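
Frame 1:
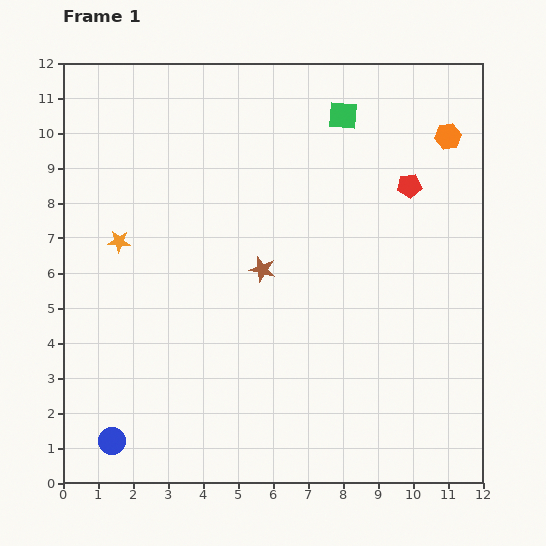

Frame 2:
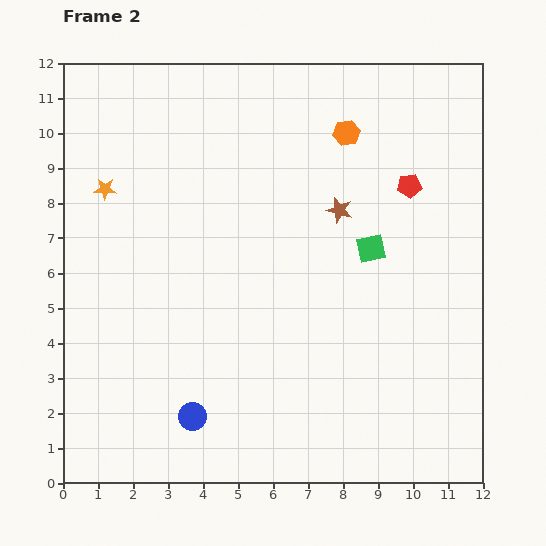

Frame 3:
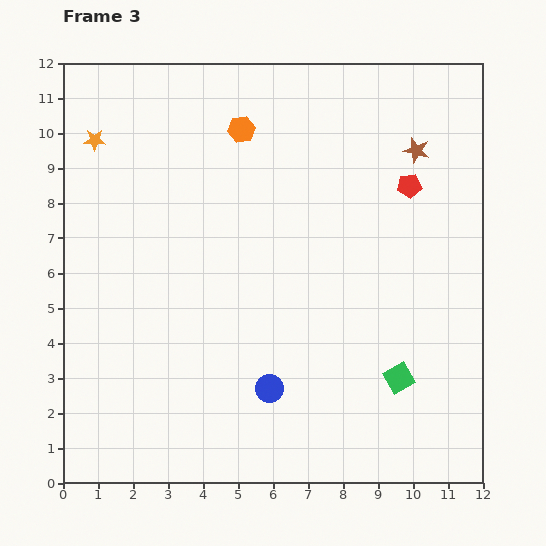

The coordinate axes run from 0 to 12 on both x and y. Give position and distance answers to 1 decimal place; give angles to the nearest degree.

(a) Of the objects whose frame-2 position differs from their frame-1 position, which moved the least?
the orange star

(moved 1.6)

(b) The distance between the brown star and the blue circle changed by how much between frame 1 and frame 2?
+0.7

Distance in frame 1: 6.5. Distance in frame 2: 7.2.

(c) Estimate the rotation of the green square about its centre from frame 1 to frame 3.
35° counter-clockwise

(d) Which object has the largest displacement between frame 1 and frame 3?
the green square

(moved 7.7; next 5.9)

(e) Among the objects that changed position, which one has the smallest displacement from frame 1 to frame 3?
the orange star

(moved 3.0)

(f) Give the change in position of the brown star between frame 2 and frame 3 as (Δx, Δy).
(2.2, 1.7)

The brown star was at (7.9, 7.8) in frame 2 and (10.1, 9.5) in frame 3.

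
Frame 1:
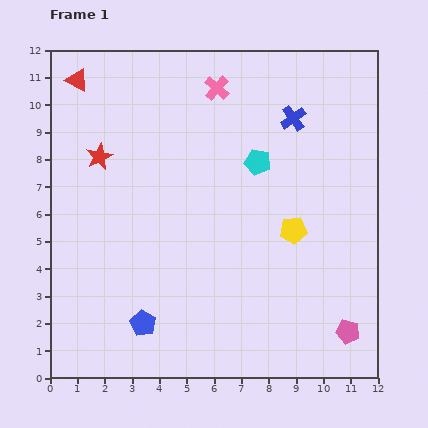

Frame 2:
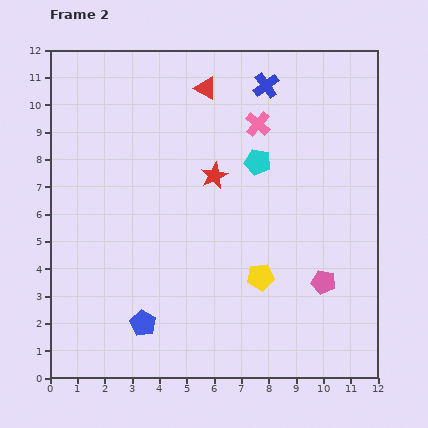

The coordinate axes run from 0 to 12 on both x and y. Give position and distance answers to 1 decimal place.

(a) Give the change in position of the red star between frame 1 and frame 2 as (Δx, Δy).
(4.2, -0.7)

The red star was at (1.8, 8.1) in frame 1 and (6.0, 7.4) in frame 2.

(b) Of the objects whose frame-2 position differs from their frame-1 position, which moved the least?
the blue cross

(moved 1.6)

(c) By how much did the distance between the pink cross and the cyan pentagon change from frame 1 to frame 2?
-1.7

Distance in frame 1: 3.1. Distance in frame 2: 1.4.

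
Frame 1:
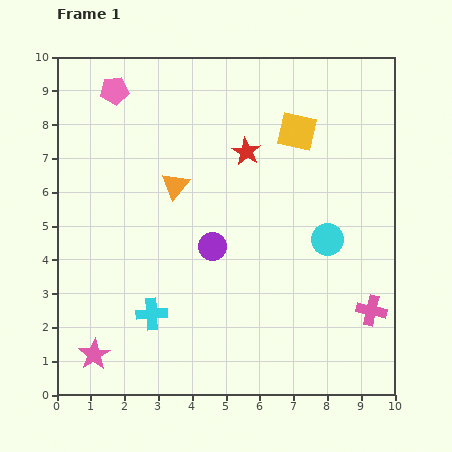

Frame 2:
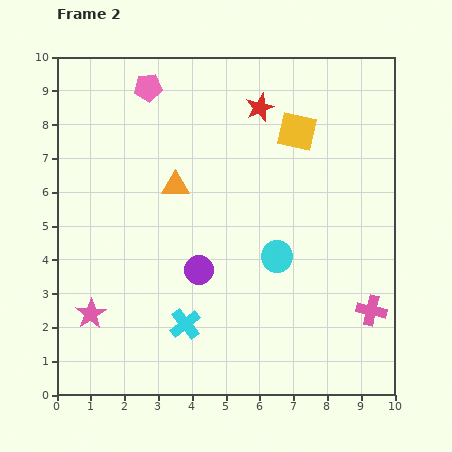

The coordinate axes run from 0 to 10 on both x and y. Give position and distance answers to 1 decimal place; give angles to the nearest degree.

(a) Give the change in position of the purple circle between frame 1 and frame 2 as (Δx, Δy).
(-0.4, -0.7)

The purple circle was at (4.6, 4.4) in frame 1 and (4.2, 3.7) in frame 2.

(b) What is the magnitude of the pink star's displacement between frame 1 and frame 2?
1.2

The pink star moved from (1.1, 1.2) to (1.0, 2.4), a distance of √(0.1² + 1.2²) ≈ 1.2.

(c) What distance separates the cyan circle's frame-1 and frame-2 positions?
1.6

The cyan circle moved from (8.0, 4.6) to (6.5, 4.1), a distance of √(1.5² + 0.5²) ≈ 1.6.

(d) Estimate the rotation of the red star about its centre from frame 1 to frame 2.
20° clockwise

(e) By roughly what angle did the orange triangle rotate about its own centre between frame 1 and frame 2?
51° clockwise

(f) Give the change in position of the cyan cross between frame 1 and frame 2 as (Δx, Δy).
(1.0, -0.3)

The cyan cross was at (2.8, 2.4) in frame 1 and (3.8, 2.1) in frame 2.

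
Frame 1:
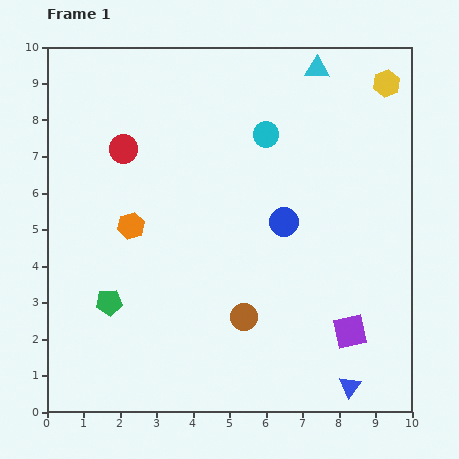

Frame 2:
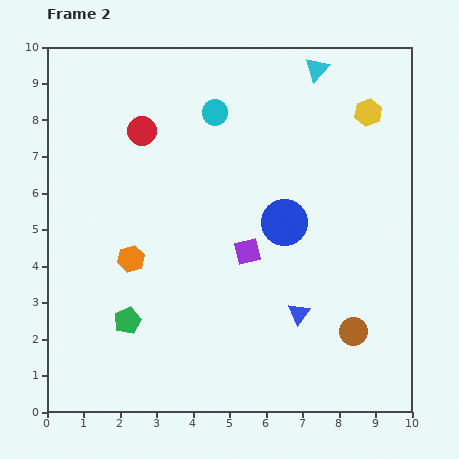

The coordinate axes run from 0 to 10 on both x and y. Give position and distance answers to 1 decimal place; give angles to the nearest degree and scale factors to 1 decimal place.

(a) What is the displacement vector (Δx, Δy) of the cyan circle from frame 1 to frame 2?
(-1.4, 0.6)

The cyan circle was at (6.0, 7.6) in frame 1 and (4.6, 8.2) in frame 2.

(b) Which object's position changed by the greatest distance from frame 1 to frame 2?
the purple square

(moved 3.6; next 3.0)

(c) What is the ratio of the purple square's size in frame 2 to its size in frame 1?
0.8×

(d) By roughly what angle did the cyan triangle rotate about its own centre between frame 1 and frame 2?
49° counter-clockwise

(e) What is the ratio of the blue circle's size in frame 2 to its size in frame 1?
1.6×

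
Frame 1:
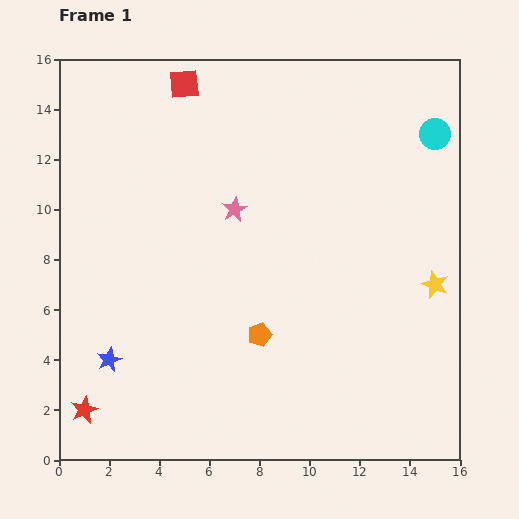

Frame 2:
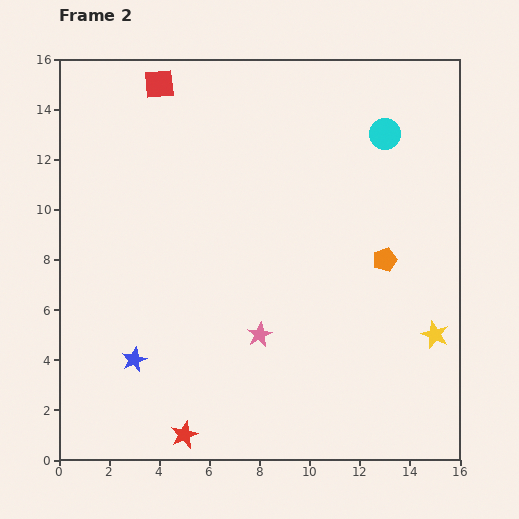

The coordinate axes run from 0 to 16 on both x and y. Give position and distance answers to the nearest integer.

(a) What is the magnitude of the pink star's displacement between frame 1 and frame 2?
5

The pink star moved from (7, 10) to (8, 5), a distance of √(1² + 5²) ≈ 5.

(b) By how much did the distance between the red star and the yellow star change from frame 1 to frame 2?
-4

Distance in frame 1: 15. Distance in frame 2: 11.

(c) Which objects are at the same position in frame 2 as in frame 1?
none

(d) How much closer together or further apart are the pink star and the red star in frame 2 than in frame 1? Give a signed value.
-5

Distance in frame 1: 10. Distance in frame 2: 5.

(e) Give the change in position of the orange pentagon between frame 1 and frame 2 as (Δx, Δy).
(5, 3)

The orange pentagon was at (8, 5) in frame 1 and (13, 8) in frame 2.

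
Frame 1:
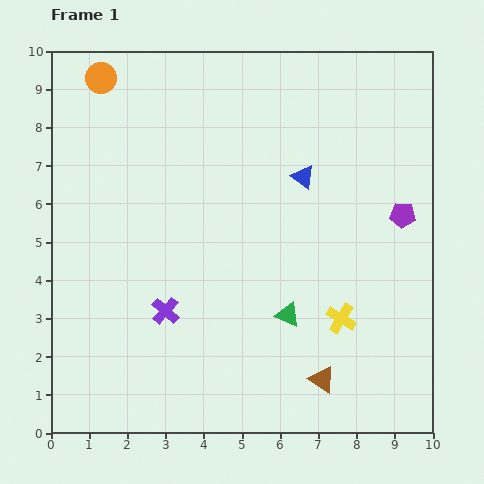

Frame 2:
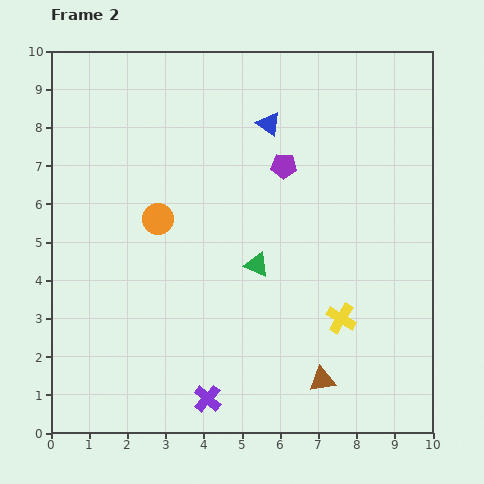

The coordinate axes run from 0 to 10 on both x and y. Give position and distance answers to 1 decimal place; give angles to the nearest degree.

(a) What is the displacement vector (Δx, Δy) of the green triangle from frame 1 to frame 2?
(-0.8, 1.3)

The green triangle was at (6.2, 3.1) in frame 1 and (5.4, 4.4) in frame 2.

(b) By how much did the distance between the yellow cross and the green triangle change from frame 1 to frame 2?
+1.2

Distance in frame 1: 1.4. Distance in frame 2: 2.6.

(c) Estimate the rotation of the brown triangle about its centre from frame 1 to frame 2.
43° counter-clockwise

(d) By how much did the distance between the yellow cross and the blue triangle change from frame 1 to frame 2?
+1.6

Distance in frame 1: 3.8. Distance in frame 2: 5.4.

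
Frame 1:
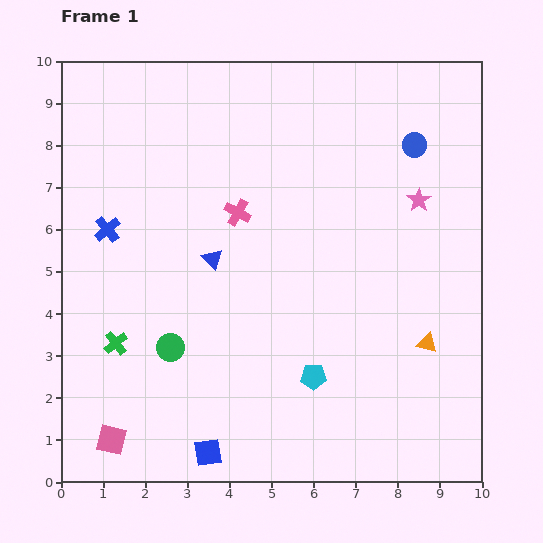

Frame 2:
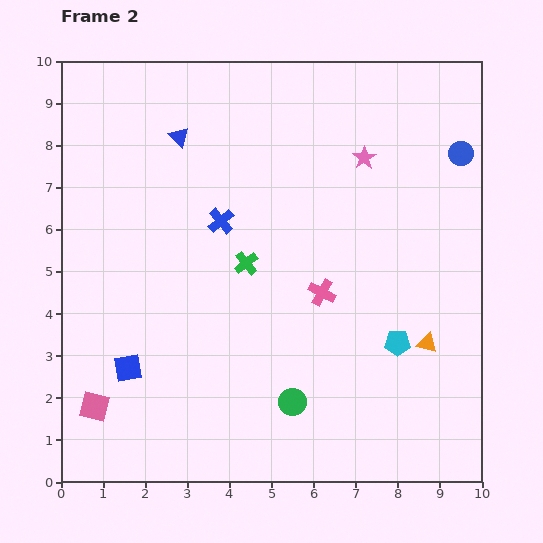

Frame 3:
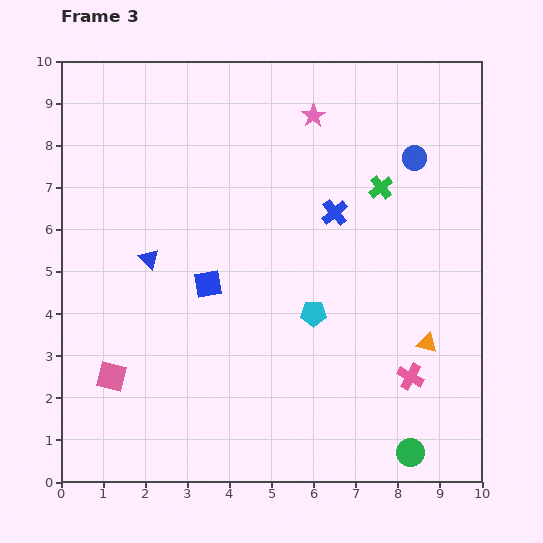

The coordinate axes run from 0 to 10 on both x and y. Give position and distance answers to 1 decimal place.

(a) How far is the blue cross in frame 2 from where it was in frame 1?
2.7

The blue cross moved from (1.1, 6.0) to (3.8, 6.2), a distance of √(2.7² + 0.2²) ≈ 2.7.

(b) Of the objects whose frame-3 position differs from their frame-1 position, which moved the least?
the blue circle

(moved 0.3)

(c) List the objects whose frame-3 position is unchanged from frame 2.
the orange triangle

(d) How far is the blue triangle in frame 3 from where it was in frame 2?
3.0

The blue triangle moved from (2.8, 8.2) to (2.1, 5.3), a distance of √(0.7² + 2.9²) ≈ 3.0.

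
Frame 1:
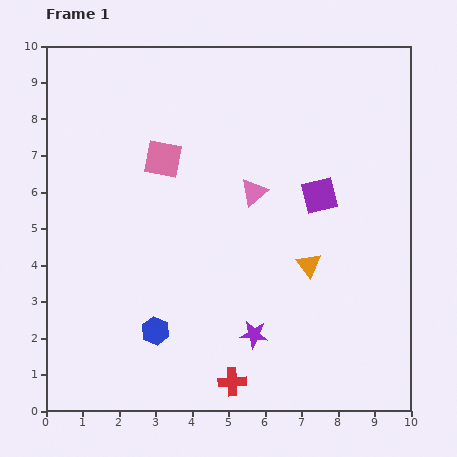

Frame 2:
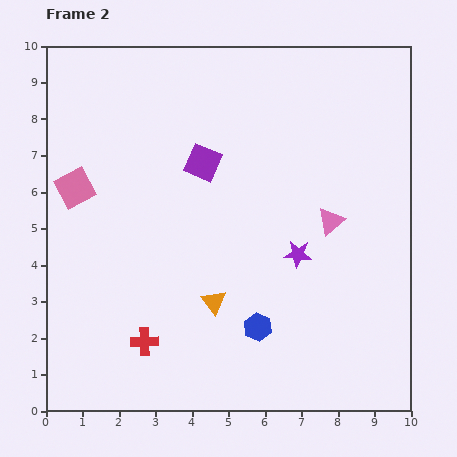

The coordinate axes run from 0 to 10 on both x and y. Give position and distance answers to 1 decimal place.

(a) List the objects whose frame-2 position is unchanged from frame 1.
none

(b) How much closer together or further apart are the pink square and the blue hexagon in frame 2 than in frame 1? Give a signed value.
+1.6

Distance in frame 1: 4.7. Distance in frame 2: 6.3.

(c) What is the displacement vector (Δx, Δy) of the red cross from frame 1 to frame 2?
(-2.4, 1.1)

The red cross was at (5.1, 0.8) in frame 1 and (2.7, 1.9) in frame 2.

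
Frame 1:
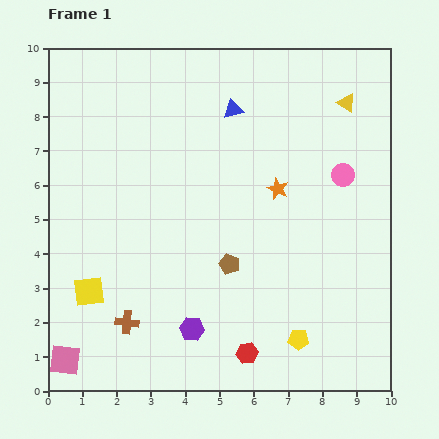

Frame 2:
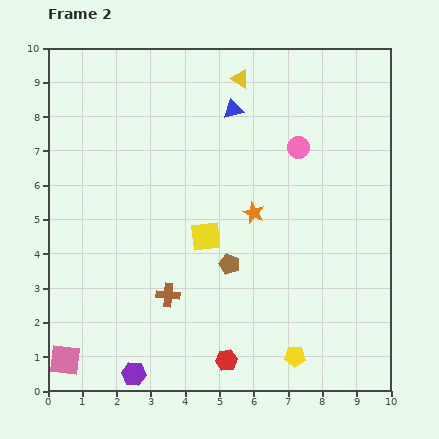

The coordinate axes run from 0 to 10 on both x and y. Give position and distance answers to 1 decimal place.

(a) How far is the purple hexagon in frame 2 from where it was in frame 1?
2.1

The purple hexagon moved from (4.2, 1.8) to (2.5, 0.5), a distance of √(1.7² + 1.3²) ≈ 2.1.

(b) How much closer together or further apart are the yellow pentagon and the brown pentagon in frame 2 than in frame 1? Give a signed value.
+0.3

Distance in frame 1: 3.0. Distance in frame 2: 3.3.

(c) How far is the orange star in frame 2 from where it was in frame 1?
1.0

The orange star moved from (6.7, 5.9) to (6.0, 5.2), a distance of √(0.7² + 0.7²) ≈ 1.0.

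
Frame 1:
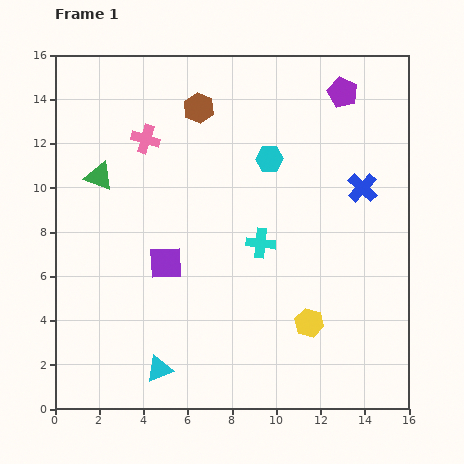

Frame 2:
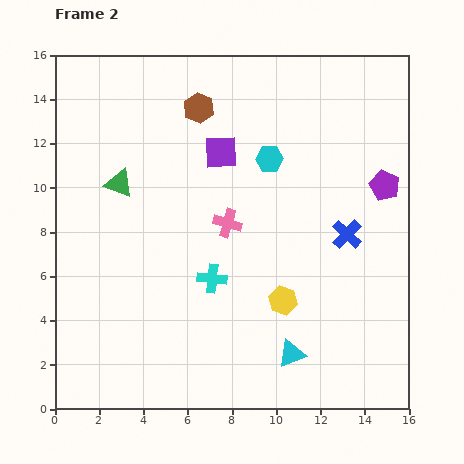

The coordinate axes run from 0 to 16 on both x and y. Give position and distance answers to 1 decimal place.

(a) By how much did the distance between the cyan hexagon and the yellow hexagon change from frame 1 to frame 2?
-1.2

Distance in frame 1: 7.6. Distance in frame 2: 6.4.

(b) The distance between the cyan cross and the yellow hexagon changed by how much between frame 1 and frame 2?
-0.8

Distance in frame 1: 4.2. Distance in frame 2: 3.4.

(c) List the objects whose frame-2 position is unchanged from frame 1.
the brown hexagon, the cyan hexagon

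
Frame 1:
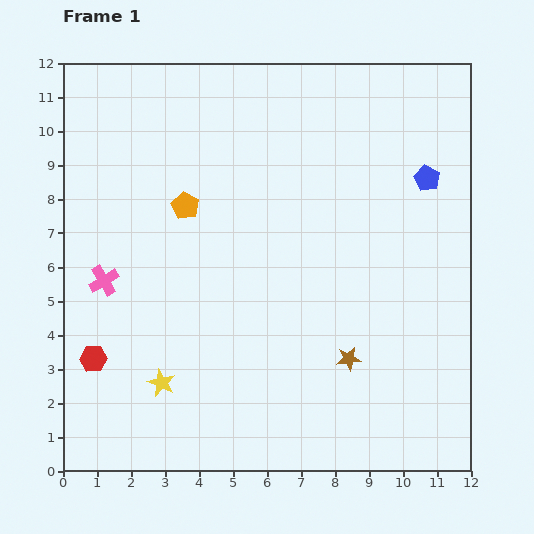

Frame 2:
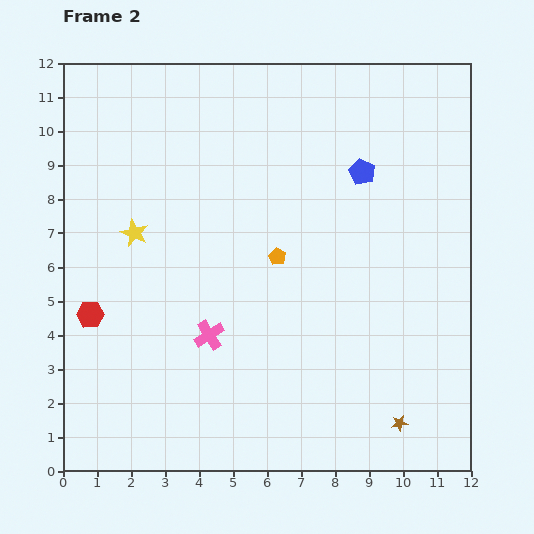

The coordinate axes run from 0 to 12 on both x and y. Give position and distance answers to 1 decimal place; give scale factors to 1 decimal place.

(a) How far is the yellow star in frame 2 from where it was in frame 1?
4.5

The yellow star moved from (2.9, 2.6) to (2.1, 7.0), a distance of √(0.8² + 4.4²) ≈ 4.5.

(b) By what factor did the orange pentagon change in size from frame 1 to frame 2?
0.6×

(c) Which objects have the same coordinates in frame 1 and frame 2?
none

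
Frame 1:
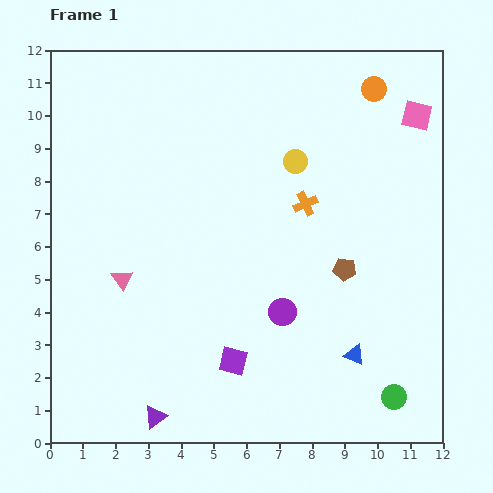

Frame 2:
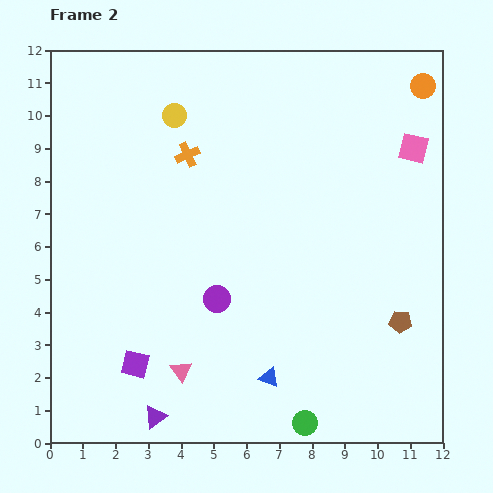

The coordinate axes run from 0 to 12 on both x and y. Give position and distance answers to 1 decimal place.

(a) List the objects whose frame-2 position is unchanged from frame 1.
the purple triangle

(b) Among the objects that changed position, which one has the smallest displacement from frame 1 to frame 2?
the pink square

(moved 1.0)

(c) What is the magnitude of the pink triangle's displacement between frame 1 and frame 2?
3.3

The pink triangle moved from (2.2, 5.0) to (4.0, 2.2), a distance of √(1.8² + 2.8²) ≈ 3.3.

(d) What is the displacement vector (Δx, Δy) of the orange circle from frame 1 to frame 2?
(1.5, 0.1)

The orange circle was at (9.9, 10.8) in frame 1 and (11.4, 10.9) in frame 2.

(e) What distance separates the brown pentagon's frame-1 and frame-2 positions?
2.3

The brown pentagon moved from (9.0, 5.3) to (10.7, 3.7), a distance of √(1.7² + 1.6²) ≈ 2.3.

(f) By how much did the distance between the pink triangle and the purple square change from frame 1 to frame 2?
-2.8

Distance in frame 1: 4.2. Distance in frame 2: 1.4.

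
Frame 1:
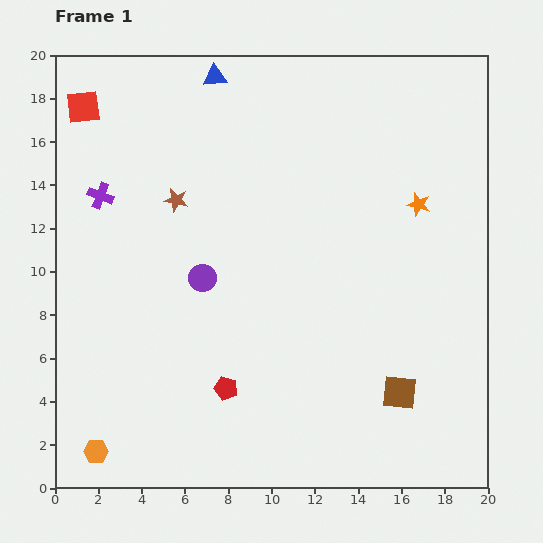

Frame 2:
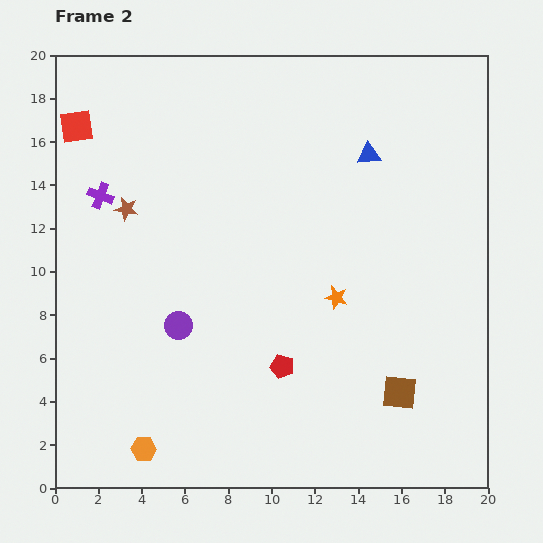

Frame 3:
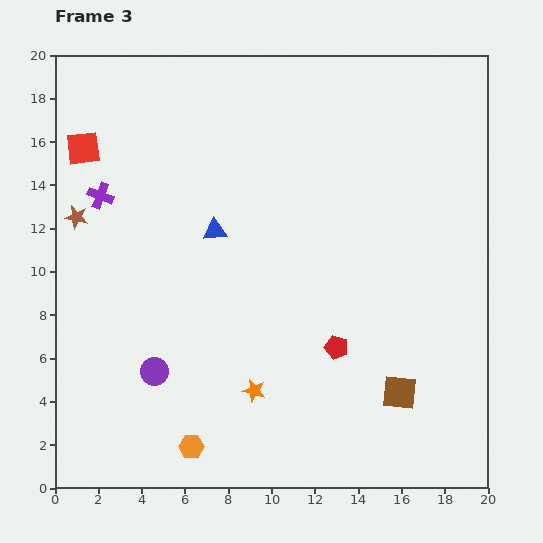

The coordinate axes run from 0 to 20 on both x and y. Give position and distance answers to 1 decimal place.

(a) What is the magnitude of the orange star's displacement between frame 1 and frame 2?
5.7

The orange star moved from (16.8, 13.1) to (13.0, 8.8), a distance of √(3.8² + 4.3²) ≈ 5.7.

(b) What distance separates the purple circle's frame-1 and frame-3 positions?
4.8

The purple circle moved from (6.8, 9.7) to (4.6, 5.4), a distance of √(2.2² + 4.3²) ≈ 4.8.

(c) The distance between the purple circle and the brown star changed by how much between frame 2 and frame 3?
+2.1

Distance in frame 2: 5.9. Distance in frame 3: 8.0.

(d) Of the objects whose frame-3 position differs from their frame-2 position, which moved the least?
the red square

(moved 1.0)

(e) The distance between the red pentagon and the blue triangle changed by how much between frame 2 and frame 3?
-2.8

Distance in frame 2: 10.6. Distance in frame 3: 7.8.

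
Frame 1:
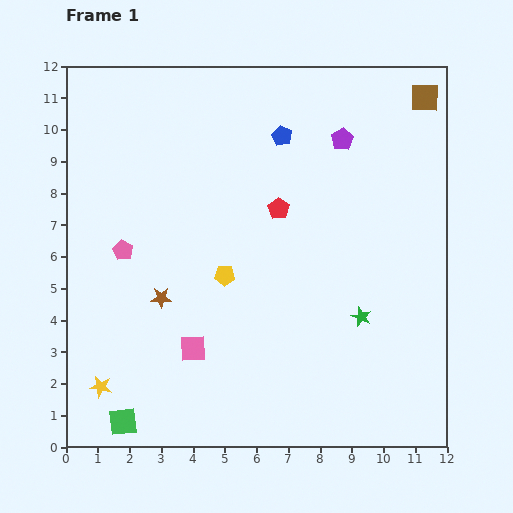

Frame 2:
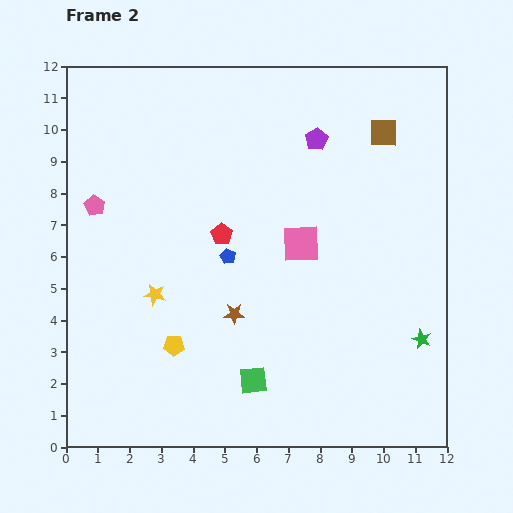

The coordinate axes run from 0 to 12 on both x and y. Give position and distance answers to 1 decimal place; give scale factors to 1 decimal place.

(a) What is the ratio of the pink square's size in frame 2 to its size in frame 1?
1.4×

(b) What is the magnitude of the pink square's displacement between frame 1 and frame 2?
4.7

The pink square moved from (4.0, 3.1) to (7.4, 6.4), a distance of √(3.4² + 3.3²) ≈ 4.7.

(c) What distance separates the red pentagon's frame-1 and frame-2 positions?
2.0

The red pentagon moved from (6.7, 7.5) to (4.9, 6.7), a distance of √(1.8² + 0.8²) ≈ 2.0.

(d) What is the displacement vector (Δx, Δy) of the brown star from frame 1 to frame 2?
(2.3, -0.5)

The brown star was at (3.0, 4.7) in frame 1 and (5.3, 4.2) in frame 2.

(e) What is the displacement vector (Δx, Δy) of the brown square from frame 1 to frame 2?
(-1.3, -1.1)

The brown square was at (11.3, 11.0) in frame 1 and (10.0, 9.9) in frame 2.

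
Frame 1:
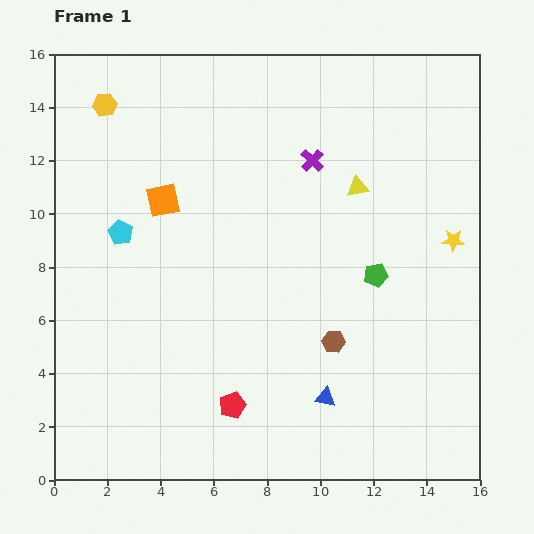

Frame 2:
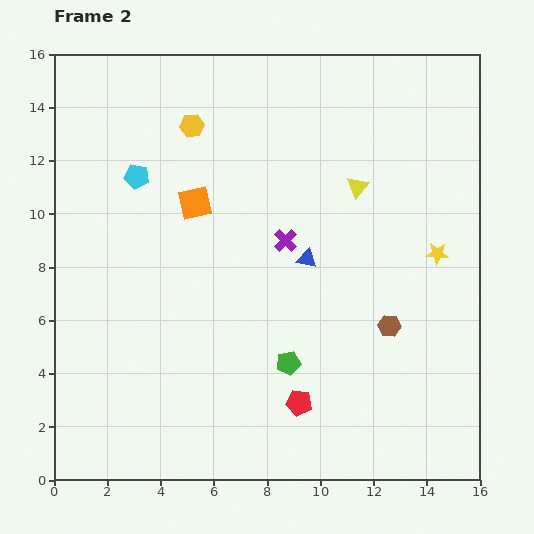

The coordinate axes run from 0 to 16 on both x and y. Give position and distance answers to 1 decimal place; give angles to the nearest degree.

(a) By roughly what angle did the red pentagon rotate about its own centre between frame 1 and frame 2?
29° clockwise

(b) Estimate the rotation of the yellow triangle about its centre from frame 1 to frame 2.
41° counter-clockwise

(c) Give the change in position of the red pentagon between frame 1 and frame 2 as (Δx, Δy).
(2.5, 0.1)

The red pentagon was at (6.7, 2.8) in frame 1 and (9.2, 2.9) in frame 2.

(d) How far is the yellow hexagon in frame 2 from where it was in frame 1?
3.4

The yellow hexagon moved from (1.9, 14.1) to (5.2, 13.3), a distance of √(3.3² + 0.8²) ≈ 3.4.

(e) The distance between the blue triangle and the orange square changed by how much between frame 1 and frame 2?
-4.9

Distance in frame 1: 9.6. Distance in frame 2: 4.7.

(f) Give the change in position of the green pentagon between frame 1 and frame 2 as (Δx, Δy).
(-3.3, -3.3)

The green pentagon was at (12.1, 7.7) in frame 1 and (8.8, 4.4) in frame 2.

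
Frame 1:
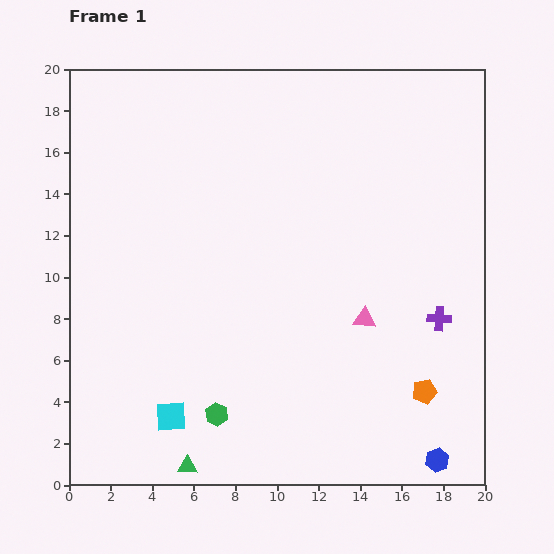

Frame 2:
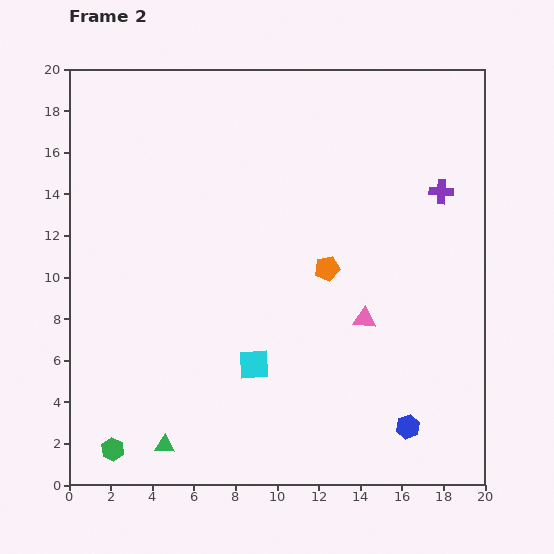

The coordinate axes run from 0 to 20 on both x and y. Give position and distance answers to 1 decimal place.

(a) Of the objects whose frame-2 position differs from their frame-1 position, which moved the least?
the green triangle

(moved 1.5)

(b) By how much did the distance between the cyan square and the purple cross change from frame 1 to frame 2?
-1.5

Distance in frame 1: 13.7. Distance in frame 2: 12.2.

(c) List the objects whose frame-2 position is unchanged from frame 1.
the pink triangle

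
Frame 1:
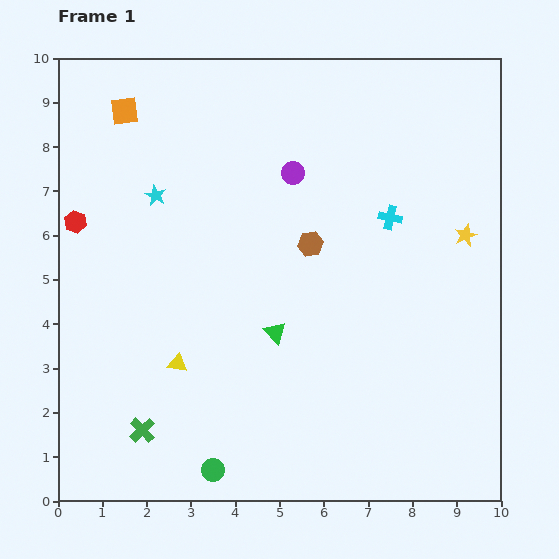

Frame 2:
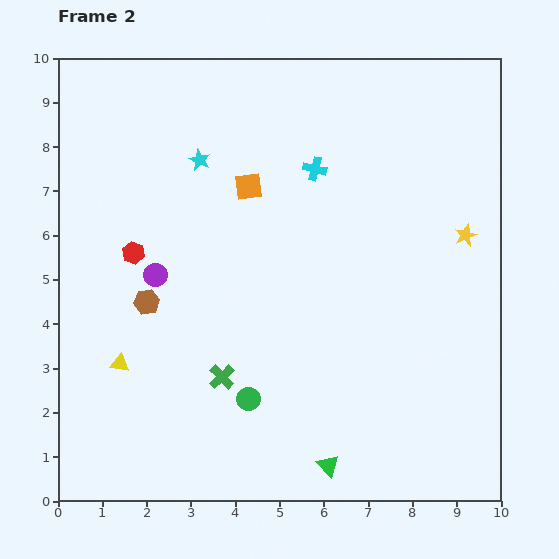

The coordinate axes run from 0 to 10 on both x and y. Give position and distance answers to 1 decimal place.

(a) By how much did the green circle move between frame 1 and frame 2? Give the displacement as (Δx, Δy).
(0.8, 1.6)

The green circle was at (3.5, 0.7) in frame 1 and (4.3, 2.3) in frame 2.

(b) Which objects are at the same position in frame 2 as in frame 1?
the yellow star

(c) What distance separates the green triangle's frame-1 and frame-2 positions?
3.2

The green triangle moved from (4.9, 3.8) to (6.1, 0.8), a distance of √(1.2² + 3.0²) ≈ 3.2.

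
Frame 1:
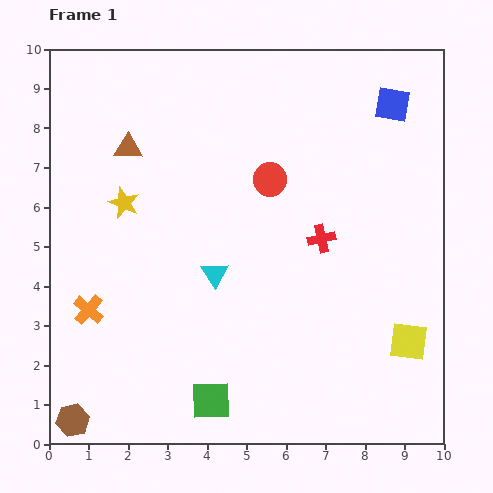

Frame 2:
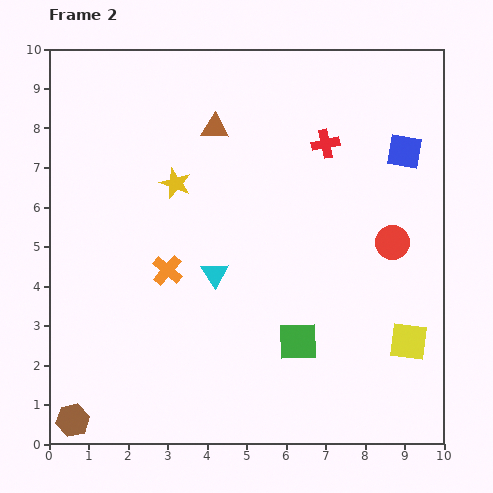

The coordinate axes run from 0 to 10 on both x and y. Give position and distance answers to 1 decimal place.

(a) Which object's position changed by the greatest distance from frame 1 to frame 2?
the red circle

(moved 3.5; next 2.7)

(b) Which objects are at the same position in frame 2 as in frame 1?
the brown hexagon, the cyan triangle, the yellow square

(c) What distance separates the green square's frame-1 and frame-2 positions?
2.7

The green square moved from (4.1, 1.1) to (6.3, 2.6), a distance of √(2.2² + 1.5²) ≈ 2.7.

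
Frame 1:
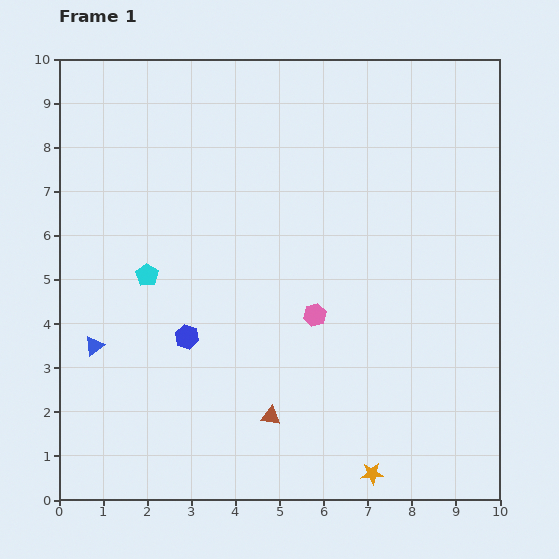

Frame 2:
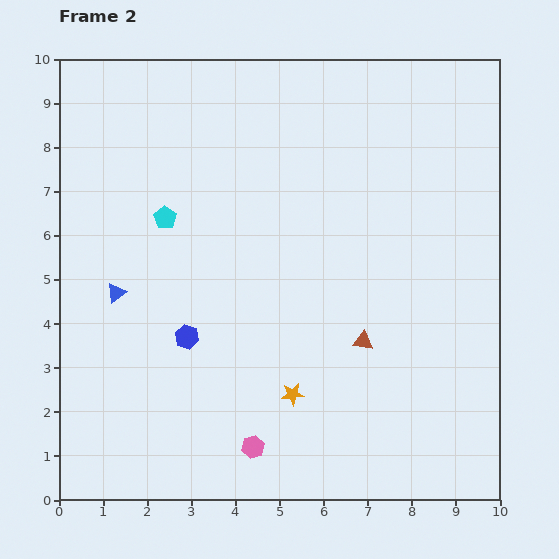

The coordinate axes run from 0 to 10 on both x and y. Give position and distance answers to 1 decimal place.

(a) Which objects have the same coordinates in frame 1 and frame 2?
the blue hexagon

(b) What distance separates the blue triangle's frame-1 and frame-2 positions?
1.3

The blue triangle moved from (0.8, 3.5) to (1.3, 4.7), a distance of √(0.5² + 1.2²) ≈ 1.3.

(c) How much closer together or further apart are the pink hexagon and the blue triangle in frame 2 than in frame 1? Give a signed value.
-0.3

Distance in frame 1: 5.0. Distance in frame 2: 4.7.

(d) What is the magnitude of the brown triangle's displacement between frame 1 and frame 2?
2.7

The brown triangle moved from (4.8, 1.9) to (6.9, 3.6), a distance of √(2.1² + 1.7²) ≈ 2.7.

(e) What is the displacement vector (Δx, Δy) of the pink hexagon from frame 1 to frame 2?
(-1.4, -3.0)

The pink hexagon was at (5.8, 4.2) in frame 1 and (4.4, 1.2) in frame 2.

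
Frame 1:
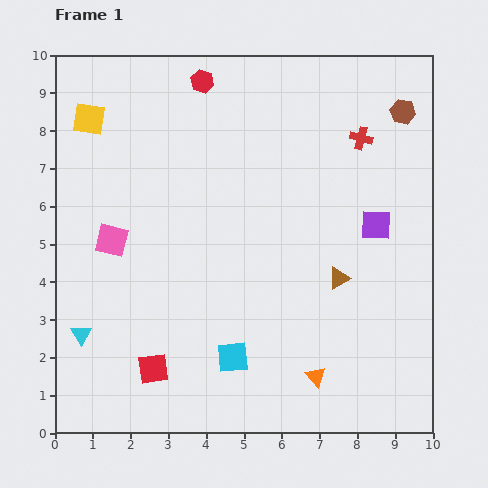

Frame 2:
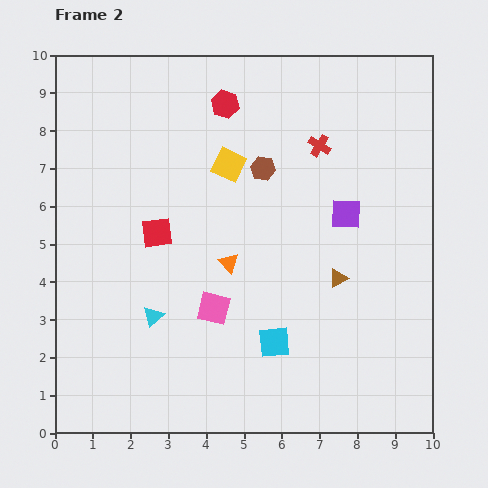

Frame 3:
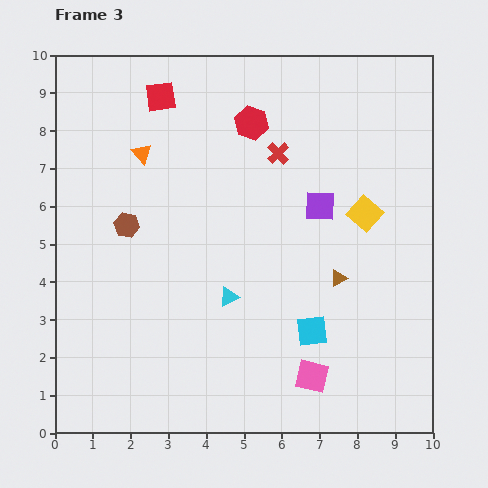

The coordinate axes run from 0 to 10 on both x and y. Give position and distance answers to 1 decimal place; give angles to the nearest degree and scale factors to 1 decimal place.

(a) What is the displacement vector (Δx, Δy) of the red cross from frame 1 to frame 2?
(-1.1, -0.2)

The red cross was at (8.1, 7.8) in frame 1 and (7.0, 7.6) in frame 2.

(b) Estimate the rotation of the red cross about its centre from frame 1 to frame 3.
31° clockwise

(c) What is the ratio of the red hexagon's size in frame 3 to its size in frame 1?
1.5×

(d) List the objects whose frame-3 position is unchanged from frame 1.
the brown triangle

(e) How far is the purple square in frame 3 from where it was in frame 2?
0.7

The purple square moved from (7.7, 5.8) to (7.0, 6.0), a distance of √(0.7² + 0.2²) ≈ 0.7.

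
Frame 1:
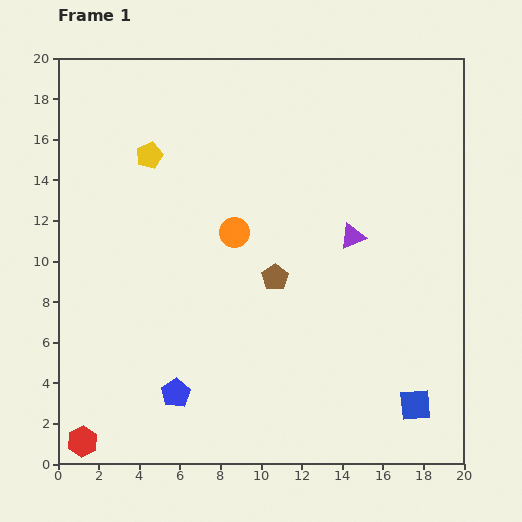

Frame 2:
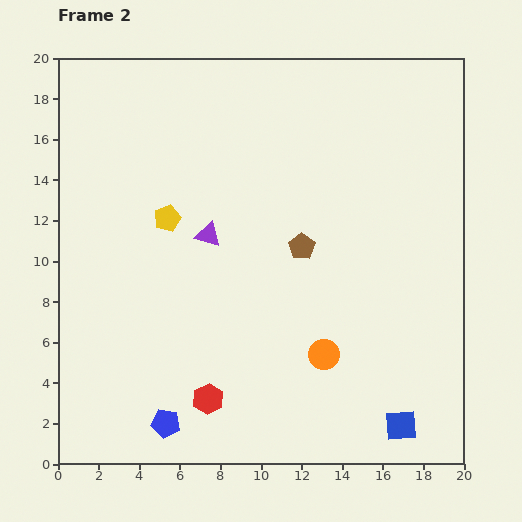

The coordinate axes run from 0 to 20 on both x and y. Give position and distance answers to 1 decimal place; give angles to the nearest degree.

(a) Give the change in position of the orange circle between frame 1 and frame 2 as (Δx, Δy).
(4.4, -6.0)

The orange circle was at (8.7, 11.4) in frame 1 and (13.1, 5.4) in frame 2.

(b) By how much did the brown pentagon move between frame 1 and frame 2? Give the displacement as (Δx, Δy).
(1.3, 1.5)

The brown pentagon was at (10.7, 9.2) in frame 1 and (12.0, 10.7) in frame 2.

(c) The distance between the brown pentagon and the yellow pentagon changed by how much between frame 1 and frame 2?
-1.9

Distance in frame 1: 8.6. Distance in frame 2: 6.7.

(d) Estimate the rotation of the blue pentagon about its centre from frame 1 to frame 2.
30° counter-clockwise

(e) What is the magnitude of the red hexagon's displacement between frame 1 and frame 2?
6.5

The red hexagon moved from (1.2, 1.1) to (7.4, 3.2), a distance of √(6.2² + 2.1²) ≈ 6.5.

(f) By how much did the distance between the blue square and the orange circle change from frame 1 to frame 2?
-7.1

Distance in frame 1: 12.3. Distance in frame 2: 5.2.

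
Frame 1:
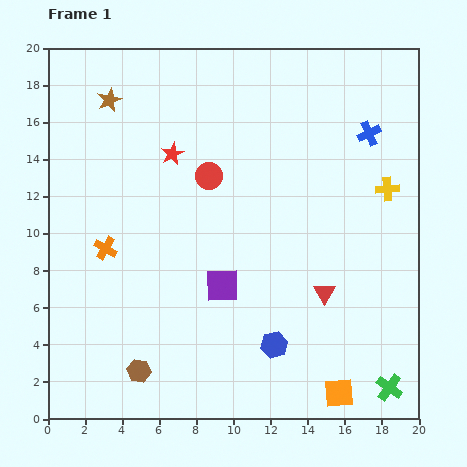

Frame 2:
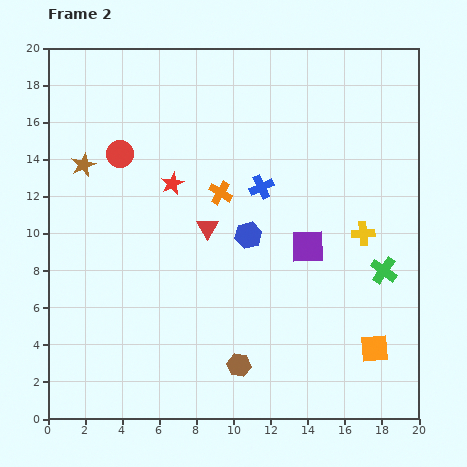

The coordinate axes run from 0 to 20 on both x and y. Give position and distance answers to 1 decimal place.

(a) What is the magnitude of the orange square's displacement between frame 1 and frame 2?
3.1

The orange square moved from (15.7, 1.4) to (17.6, 3.8), a distance of √(1.9² + 2.4²) ≈ 3.1.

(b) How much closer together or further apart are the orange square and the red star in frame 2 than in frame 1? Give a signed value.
-1.6

Distance in frame 1: 15.7. Distance in frame 2: 14.1.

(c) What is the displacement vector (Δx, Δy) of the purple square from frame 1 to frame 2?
(4.6, 2.1)

The purple square was at (9.4, 7.2) in frame 1 and (14.0, 9.3) in frame 2.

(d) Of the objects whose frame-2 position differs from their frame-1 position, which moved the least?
the red star

(moved 1.6)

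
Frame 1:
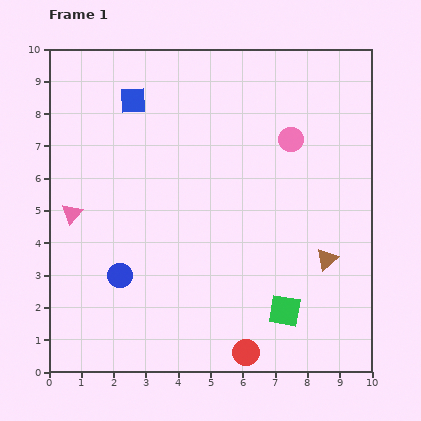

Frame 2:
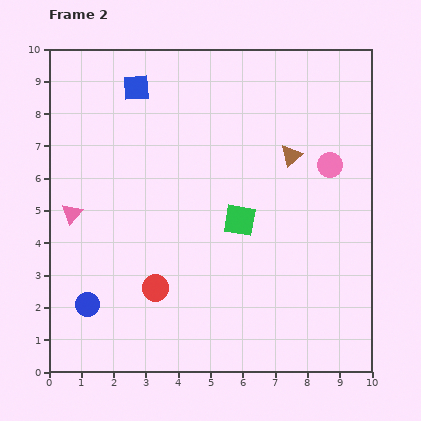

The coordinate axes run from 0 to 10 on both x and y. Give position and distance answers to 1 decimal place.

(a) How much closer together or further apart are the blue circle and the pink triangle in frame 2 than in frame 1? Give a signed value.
+0.4

Distance in frame 1: 2.4. Distance in frame 2: 2.8.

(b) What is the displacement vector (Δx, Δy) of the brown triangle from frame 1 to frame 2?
(-1.1, 3.2)

The brown triangle was at (8.6, 3.5) in frame 1 and (7.5, 6.7) in frame 2.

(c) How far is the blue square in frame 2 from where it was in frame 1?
0.4

The blue square moved from (2.6, 8.4) to (2.7, 8.8), a distance of √(0.1² + 0.4²) ≈ 0.4.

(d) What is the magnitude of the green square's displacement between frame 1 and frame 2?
3.1

The green square moved from (7.3, 1.9) to (5.9, 4.7), a distance of √(1.4² + 2.8²) ≈ 3.1.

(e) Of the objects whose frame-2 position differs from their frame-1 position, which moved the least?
the blue square

(moved 0.4)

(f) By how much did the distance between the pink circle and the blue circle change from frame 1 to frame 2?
+1.8

Distance in frame 1: 6.8. Distance in frame 2: 8.6.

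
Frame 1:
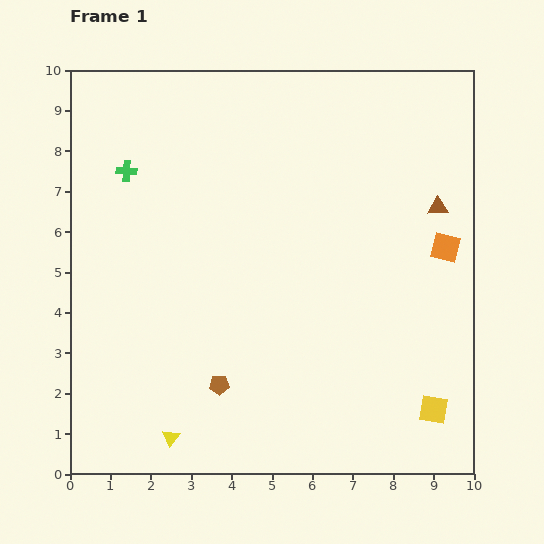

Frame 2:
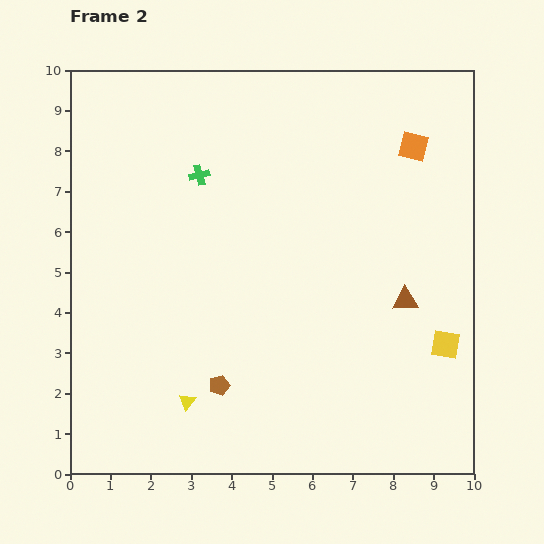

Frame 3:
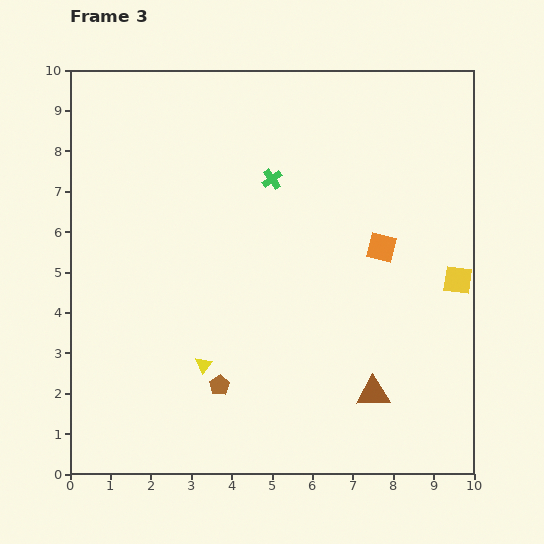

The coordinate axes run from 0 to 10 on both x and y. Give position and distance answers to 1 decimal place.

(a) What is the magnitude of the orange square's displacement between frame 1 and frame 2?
2.6

The orange square moved from (9.3, 5.6) to (8.5, 8.1), a distance of √(0.8² + 2.5²) ≈ 2.6.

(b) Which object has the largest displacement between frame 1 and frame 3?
the brown triangle

(moved 4.9; next 3.6)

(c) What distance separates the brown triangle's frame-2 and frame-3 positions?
2.4

The brown triangle moved from (8.3, 4.3) to (7.5, 2.0), a distance of √(0.8² + 2.3²) ≈ 2.4.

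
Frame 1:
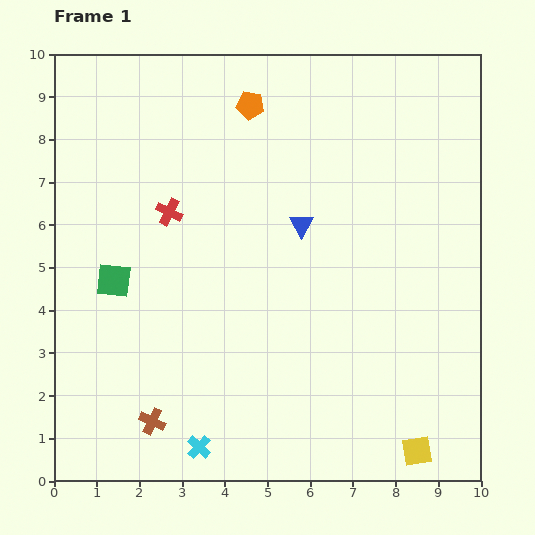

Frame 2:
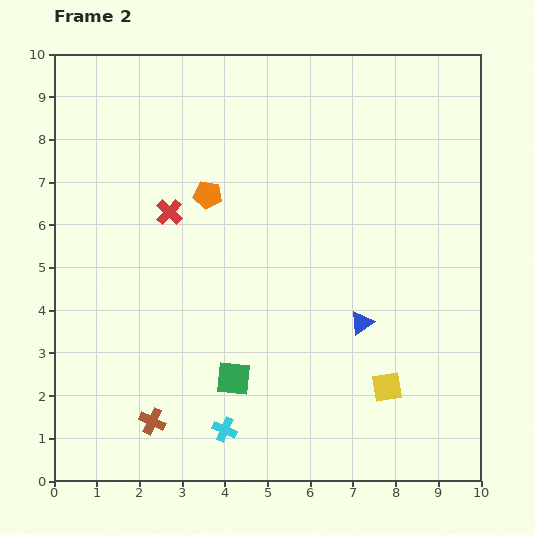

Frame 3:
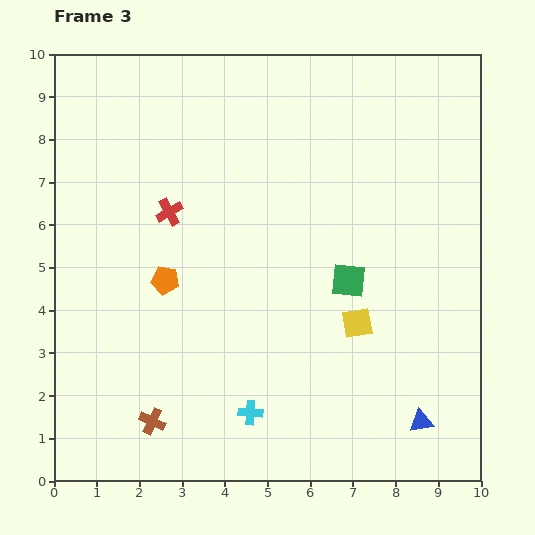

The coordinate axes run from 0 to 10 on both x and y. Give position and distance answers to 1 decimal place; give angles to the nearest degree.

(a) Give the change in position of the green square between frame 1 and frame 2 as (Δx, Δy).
(2.8, -2.3)

The green square was at (1.4, 4.7) in frame 1 and (4.2, 2.4) in frame 2.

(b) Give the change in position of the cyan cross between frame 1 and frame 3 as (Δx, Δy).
(1.2, 0.8)

The cyan cross was at (3.4, 0.8) in frame 1 and (4.6, 1.6) in frame 3.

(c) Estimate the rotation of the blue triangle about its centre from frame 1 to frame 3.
50° clockwise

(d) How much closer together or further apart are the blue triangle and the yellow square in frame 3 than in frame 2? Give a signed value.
+1.1

Distance in frame 2: 1.6. Distance in frame 3: 2.7.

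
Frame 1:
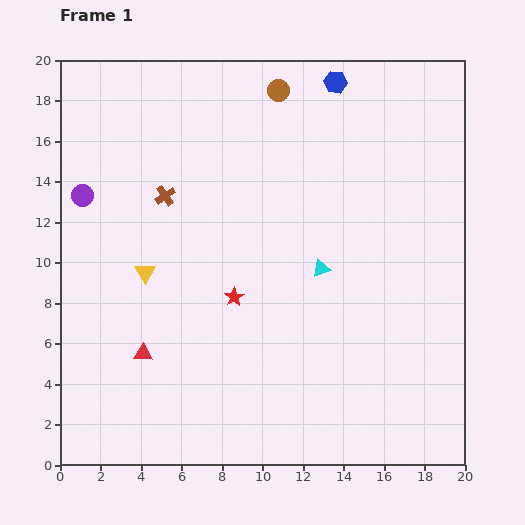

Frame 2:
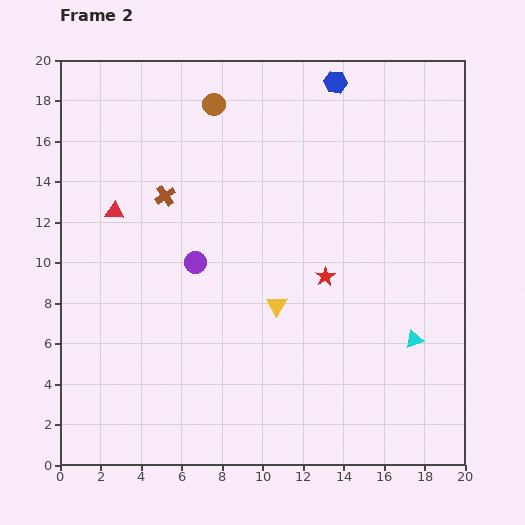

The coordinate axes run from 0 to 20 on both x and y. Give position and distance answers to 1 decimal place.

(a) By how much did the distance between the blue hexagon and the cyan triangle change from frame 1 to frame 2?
+4.1

Distance in frame 1: 9.2. Distance in frame 2: 13.3.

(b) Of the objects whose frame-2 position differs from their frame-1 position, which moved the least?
the brown circle

(moved 3.3)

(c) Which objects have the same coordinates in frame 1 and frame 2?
the blue hexagon, the brown cross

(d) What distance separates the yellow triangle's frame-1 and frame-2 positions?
6.7

The yellow triangle moved from (4.2, 9.5) to (10.7, 7.9), a distance of √(6.5² + 1.6²) ≈ 6.7.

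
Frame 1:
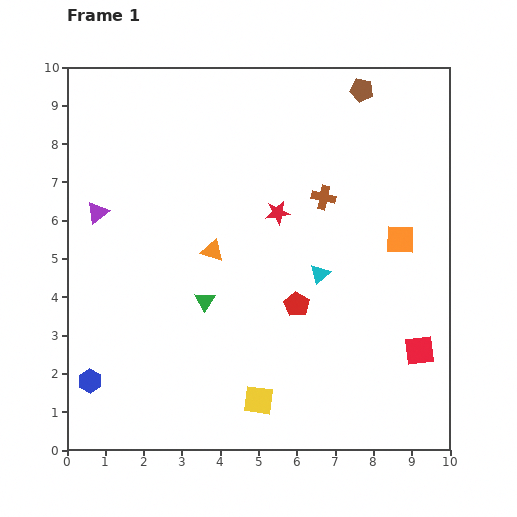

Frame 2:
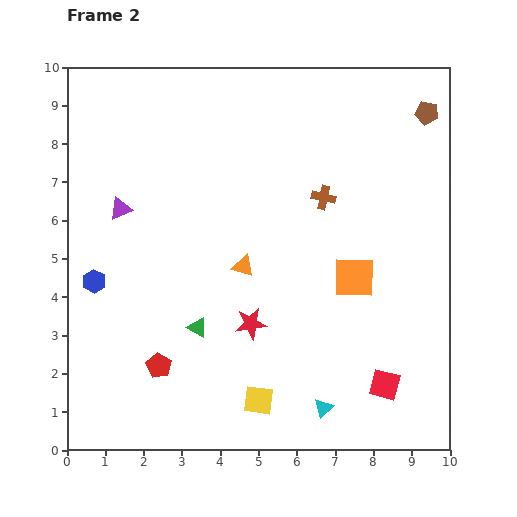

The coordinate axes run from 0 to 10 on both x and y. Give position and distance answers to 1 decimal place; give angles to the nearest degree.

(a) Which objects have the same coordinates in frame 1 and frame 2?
the yellow square, the brown cross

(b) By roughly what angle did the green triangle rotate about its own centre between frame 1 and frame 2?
32° counter-clockwise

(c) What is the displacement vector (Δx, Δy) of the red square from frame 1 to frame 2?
(-0.9, -0.9)

The red square was at (9.2, 2.6) in frame 1 and (8.3, 1.7) in frame 2.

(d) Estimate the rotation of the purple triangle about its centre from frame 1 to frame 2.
16° clockwise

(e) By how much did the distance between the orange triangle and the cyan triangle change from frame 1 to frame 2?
+1.4

Distance in frame 1: 2.9. Distance in frame 2: 4.3.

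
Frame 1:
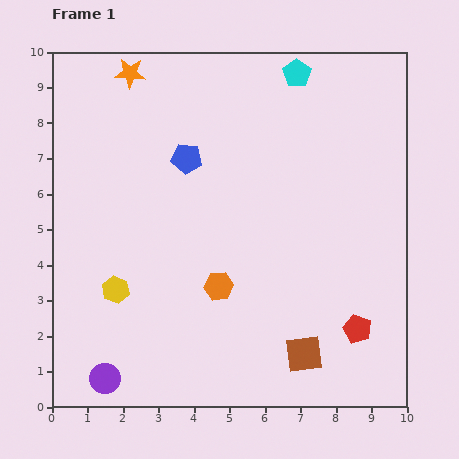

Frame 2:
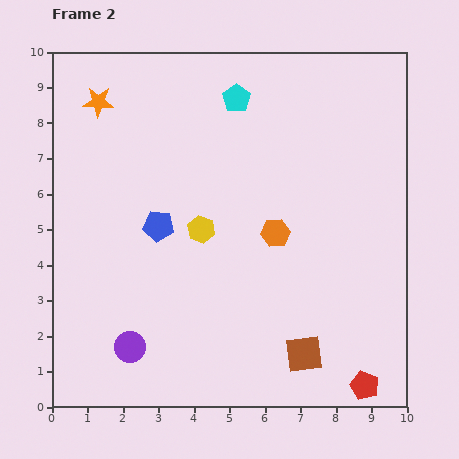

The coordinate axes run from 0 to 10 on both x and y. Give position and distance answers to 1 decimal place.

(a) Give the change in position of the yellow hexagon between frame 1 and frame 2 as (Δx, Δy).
(2.4, 1.7)

The yellow hexagon was at (1.8, 3.3) in frame 1 and (4.2, 5.0) in frame 2.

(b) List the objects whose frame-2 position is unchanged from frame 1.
the brown square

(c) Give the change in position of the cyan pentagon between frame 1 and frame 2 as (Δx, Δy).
(-1.7, -0.7)

The cyan pentagon was at (6.9, 9.4) in frame 1 and (5.2, 8.7) in frame 2.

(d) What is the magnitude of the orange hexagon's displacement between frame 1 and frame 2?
2.2

The orange hexagon moved from (4.7, 3.4) to (6.3, 4.9), a distance of √(1.6² + 1.5²) ≈ 2.2.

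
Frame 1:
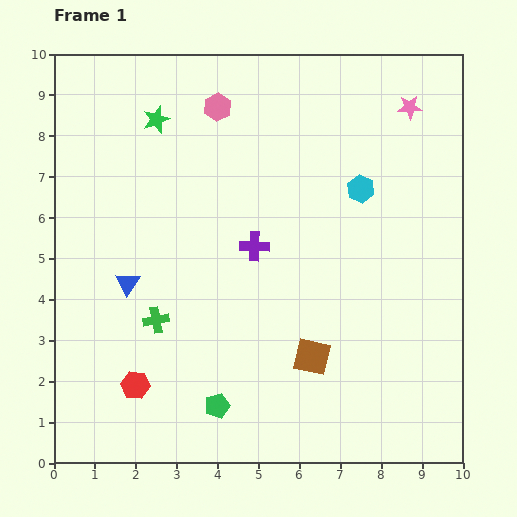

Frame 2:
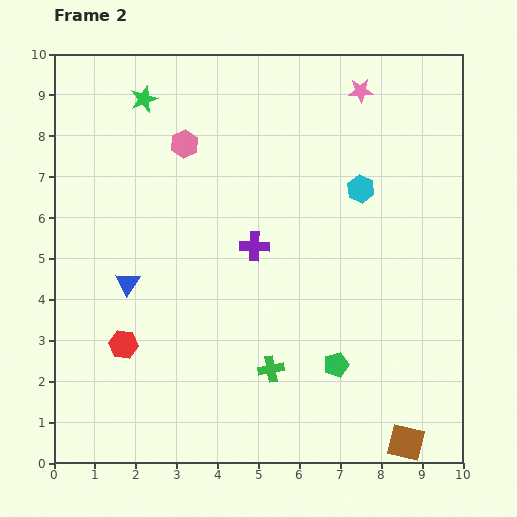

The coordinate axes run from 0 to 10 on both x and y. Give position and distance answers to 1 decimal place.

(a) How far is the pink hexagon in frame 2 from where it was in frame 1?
1.2

The pink hexagon moved from (4.0, 8.7) to (3.2, 7.8), a distance of √(0.8² + 0.9²) ≈ 1.2.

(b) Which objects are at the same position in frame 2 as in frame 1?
the cyan hexagon, the purple cross, the blue triangle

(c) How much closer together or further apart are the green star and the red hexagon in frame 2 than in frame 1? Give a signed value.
-0.5

Distance in frame 1: 6.5. Distance in frame 2: 6.0.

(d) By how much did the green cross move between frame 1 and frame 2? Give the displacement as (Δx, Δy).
(2.8, -1.2)

The green cross was at (2.5, 3.5) in frame 1 and (5.3, 2.3) in frame 2.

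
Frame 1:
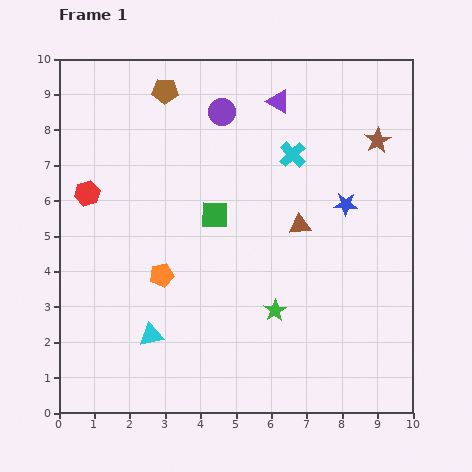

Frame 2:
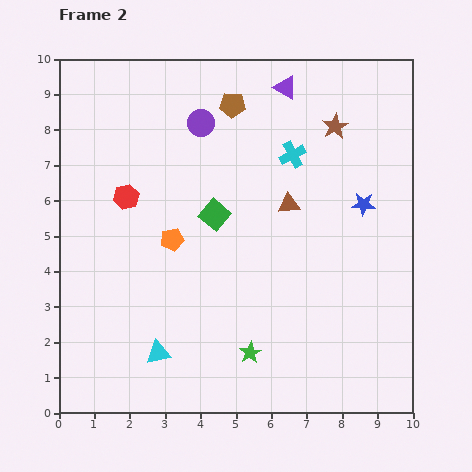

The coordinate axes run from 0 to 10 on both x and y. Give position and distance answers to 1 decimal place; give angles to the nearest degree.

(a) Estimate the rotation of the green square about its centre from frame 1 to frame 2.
39° clockwise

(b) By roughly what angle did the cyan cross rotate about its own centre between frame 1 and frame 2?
17° clockwise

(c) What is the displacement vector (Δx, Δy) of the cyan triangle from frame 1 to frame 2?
(0.2, -0.5)

The cyan triangle was at (2.6, 2.2) in frame 1 and (2.8, 1.7) in frame 2.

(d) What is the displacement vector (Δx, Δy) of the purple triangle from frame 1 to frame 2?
(0.2, 0.4)

The purple triangle was at (6.2, 8.8) in frame 1 and (6.4, 9.2) in frame 2.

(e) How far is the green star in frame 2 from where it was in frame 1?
1.4

The green star moved from (6.1, 2.9) to (5.4, 1.7), a distance of √(0.7² + 1.2²) ≈ 1.4.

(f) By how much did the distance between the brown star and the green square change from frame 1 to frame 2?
-0.9

Distance in frame 1: 5.1. Distance in frame 2: 4.2.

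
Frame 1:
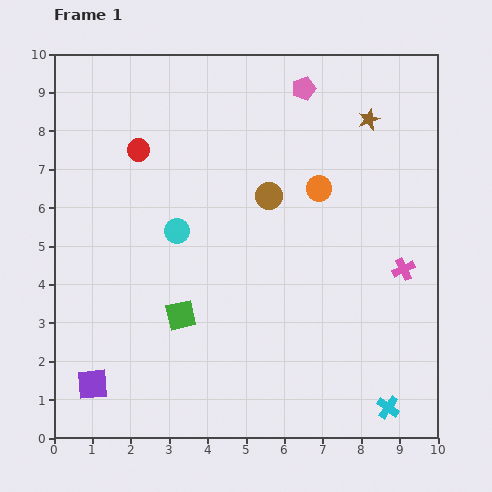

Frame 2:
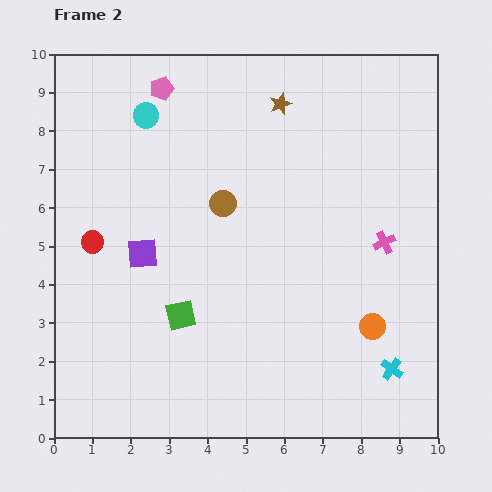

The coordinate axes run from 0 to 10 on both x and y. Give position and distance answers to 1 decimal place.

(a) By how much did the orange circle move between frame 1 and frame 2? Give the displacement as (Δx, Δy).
(1.4, -3.6)

The orange circle was at (6.9, 6.5) in frame 1 and (8.3, 2.9) in frame 2.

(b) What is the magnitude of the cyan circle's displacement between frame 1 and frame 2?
3.1

The cyan circle moved from (3.2, 5.4) to (2.4, 8.4), a distance of √(0.8² + 3.0²) ≈ 3.1.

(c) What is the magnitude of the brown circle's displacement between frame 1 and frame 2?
1.2

The brown circle moved from (5.6, 6.3) to (4.4, 6.1), a distance of √(1.2² + 0.2²) ≈ 1.2.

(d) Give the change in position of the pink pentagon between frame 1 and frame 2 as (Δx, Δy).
(-3.7, 0.0)

The pink pentagon was at (6.5, 9.1) in frame 1 and (2.8, 9.1) in frame 2.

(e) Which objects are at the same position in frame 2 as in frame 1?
the green square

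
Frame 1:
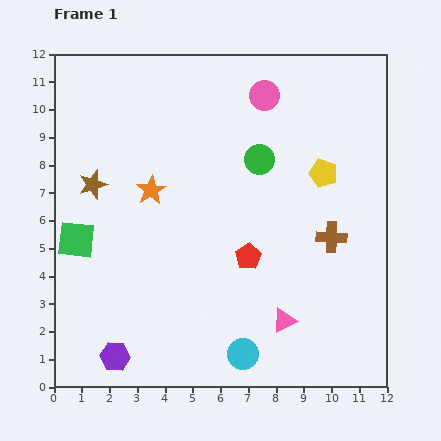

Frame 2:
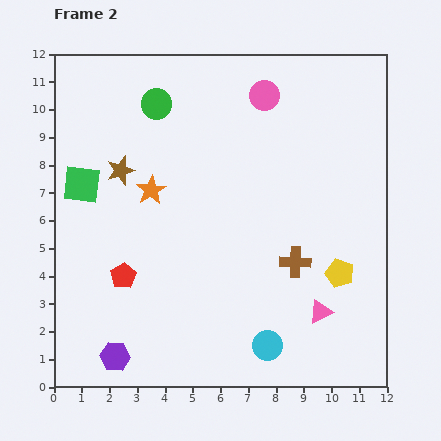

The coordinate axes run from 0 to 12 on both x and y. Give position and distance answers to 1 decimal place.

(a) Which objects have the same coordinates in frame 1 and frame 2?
the pink circle, the purple hexagon, the orange star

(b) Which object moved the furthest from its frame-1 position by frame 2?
the red pentagon

(moved 4.6; next 4.2)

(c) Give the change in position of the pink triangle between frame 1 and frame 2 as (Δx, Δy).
(1.3, 0.3)

The pink triangle was at (8.3, 2.4) in frame 1 and (9.6, 2.7) in frame 2.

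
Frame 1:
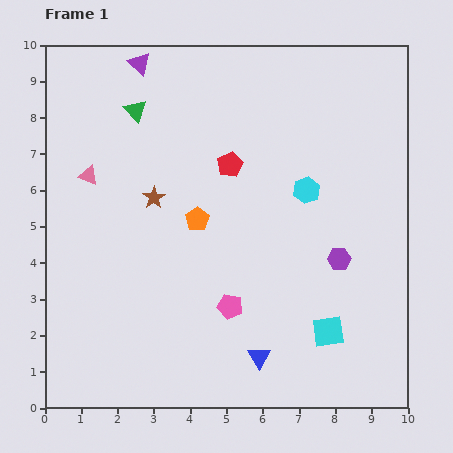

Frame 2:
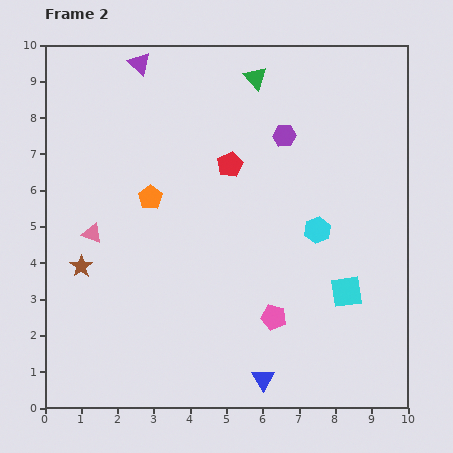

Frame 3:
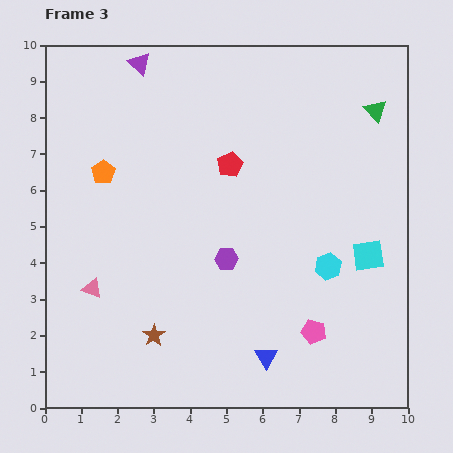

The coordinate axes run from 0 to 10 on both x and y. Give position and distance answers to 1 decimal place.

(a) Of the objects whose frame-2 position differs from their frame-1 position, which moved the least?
the blue triangle

(moved 0.6)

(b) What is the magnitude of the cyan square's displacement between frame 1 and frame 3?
2.4

The cyan square moved from (7.8, 2.1) to (8.9, 4.2), a distance of √(1.1² + 2.1²) ≈ 2.4.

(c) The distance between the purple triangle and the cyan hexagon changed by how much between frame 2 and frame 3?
+0.9

Distance in frame 2: 6.7. Distance in frame 3: 7.6.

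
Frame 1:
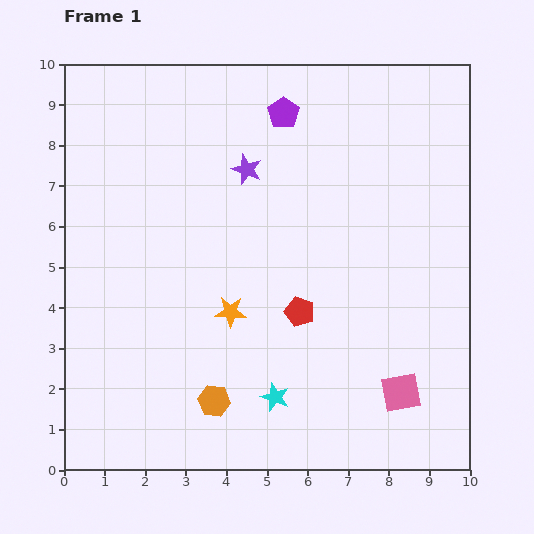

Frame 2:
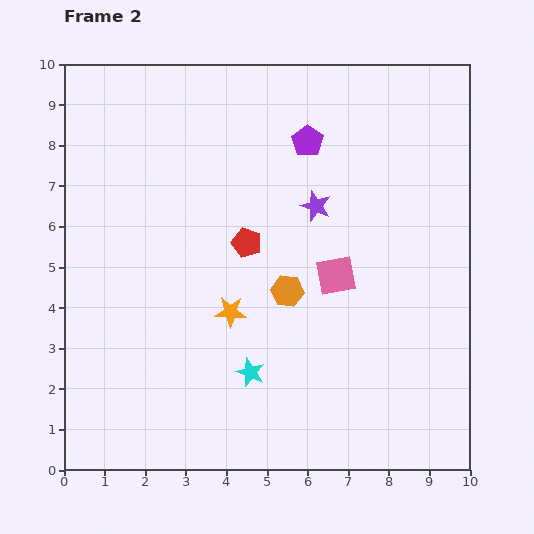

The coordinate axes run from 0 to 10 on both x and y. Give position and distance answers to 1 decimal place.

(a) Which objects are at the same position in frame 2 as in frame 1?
the orange star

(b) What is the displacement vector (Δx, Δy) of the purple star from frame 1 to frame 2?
(1.7, -0.9)

The purple star was at (4.5, 7.4) in frame 1 and (6.2, 6.5) in frame 2.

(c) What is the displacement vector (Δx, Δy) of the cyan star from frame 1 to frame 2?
(-0.6, 0.6)

The cyan star was at (5.2, 1.8) in frame 1 and (4.6, 2.4) in frame 2.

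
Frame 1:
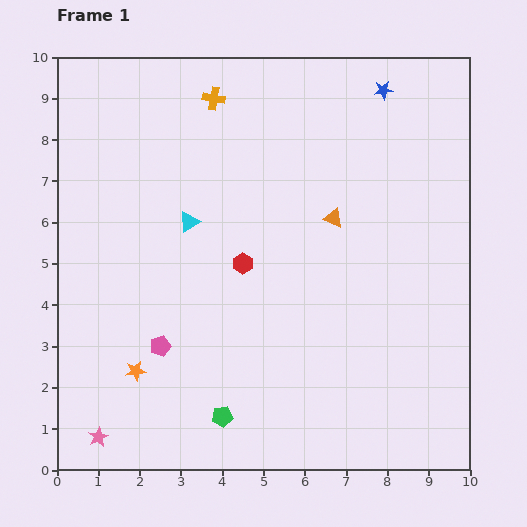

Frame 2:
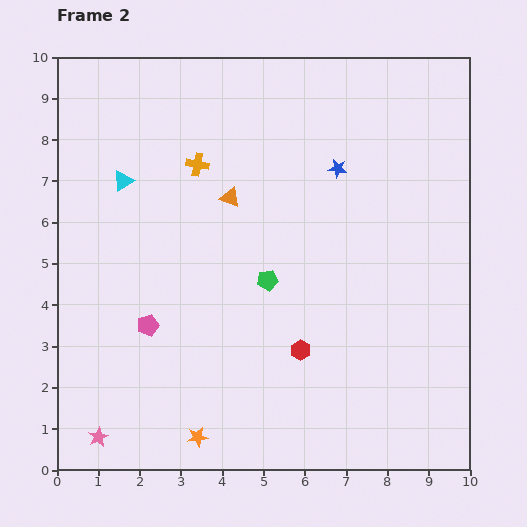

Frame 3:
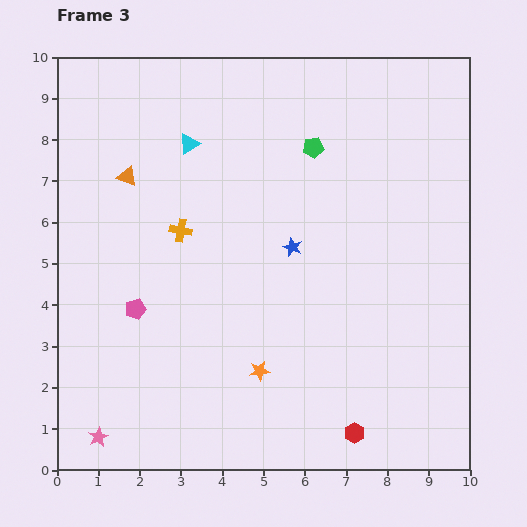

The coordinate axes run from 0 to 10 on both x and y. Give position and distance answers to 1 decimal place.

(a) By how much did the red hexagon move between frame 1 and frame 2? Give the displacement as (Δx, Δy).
(1.4, -2.1)

The red hexagon was at (4.5, 5.0) in frame 1 and (5.9, 2.9) in frame 2.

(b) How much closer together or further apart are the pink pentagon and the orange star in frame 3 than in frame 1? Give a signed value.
+2.6

Distance in frame 1: 0.8. Distance in frame 3: 3.4.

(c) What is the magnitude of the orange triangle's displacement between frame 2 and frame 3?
2.5

The orange triangle moved from (4.2, 6.6) to (1.7, 7.1), a distance of √(2.5² + 0.5²) ≈ 2.5.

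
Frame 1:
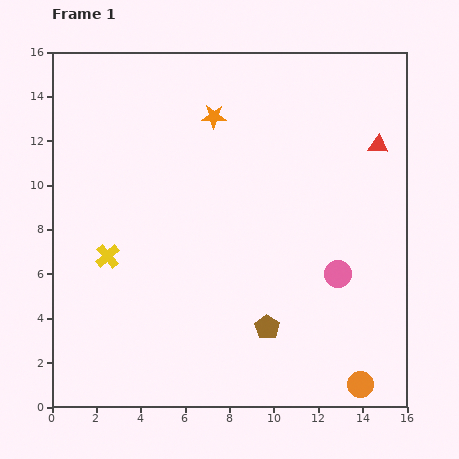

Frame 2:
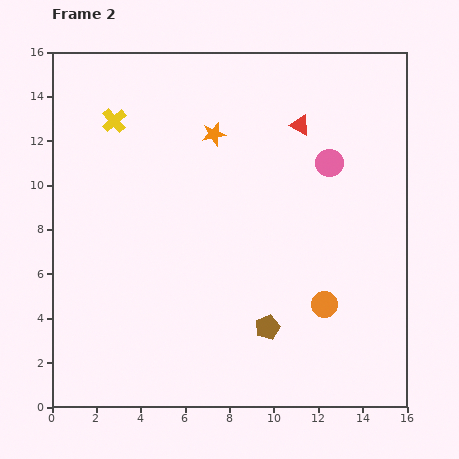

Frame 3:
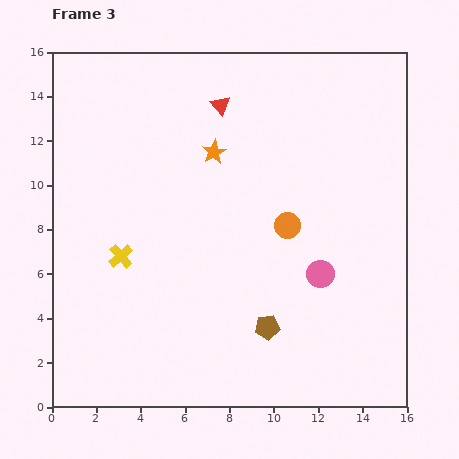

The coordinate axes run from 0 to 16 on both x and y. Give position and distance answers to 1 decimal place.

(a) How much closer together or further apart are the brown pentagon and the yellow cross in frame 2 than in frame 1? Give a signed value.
+3.7

Distance in frame 1: 7.9. Distance in frame 2: 11.6.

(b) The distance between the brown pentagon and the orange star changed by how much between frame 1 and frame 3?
-1.5

Distance in frame 1: 9.8. Distance in frame 3: 8.3.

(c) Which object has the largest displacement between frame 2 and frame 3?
the yellow cross

(moved 6.1; next 5.0)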